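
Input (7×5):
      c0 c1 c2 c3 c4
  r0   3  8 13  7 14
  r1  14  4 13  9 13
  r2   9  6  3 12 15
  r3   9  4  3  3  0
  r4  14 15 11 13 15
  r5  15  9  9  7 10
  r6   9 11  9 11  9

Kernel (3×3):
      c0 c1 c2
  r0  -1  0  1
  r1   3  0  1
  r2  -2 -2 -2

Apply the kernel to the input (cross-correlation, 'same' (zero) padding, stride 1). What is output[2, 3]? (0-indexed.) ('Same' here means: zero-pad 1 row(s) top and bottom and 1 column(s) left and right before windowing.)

12

The receptive field on the zero-padded input at this output position is [13 9 13 / 3 12 15 / 3 3 0]. Elementwise product with the kernel and sum: 13·-1 + 13·1 + 3·3 + 15·1 + 3·-2 + 3·-2 + 0·-2.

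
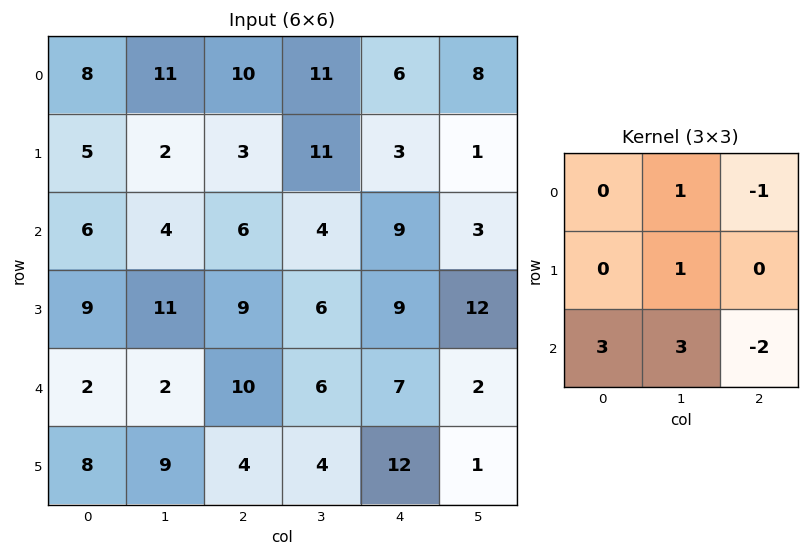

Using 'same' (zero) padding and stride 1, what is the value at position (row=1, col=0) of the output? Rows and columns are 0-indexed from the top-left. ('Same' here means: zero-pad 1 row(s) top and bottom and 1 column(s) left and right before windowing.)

The receptive field on the zero-padded input at this output position is [0 8 11 / 0 5 2 / 0 6 4]. Elementwise product with the kernel and sum: 8·1 + 11·-1 + 5·1 + 0·3 + 6·3 + 4·-2.

12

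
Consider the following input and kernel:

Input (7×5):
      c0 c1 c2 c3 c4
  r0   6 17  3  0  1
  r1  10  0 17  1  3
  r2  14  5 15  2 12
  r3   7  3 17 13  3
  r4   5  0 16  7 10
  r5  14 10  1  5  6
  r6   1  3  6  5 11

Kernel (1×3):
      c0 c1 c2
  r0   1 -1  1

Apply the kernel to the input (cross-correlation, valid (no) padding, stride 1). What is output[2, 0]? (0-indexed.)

The receptive field on the input at this output position is [14 5 15]. Elementwise product with the kernel and sum: 14·1 + 5·-1 + 15·1.

24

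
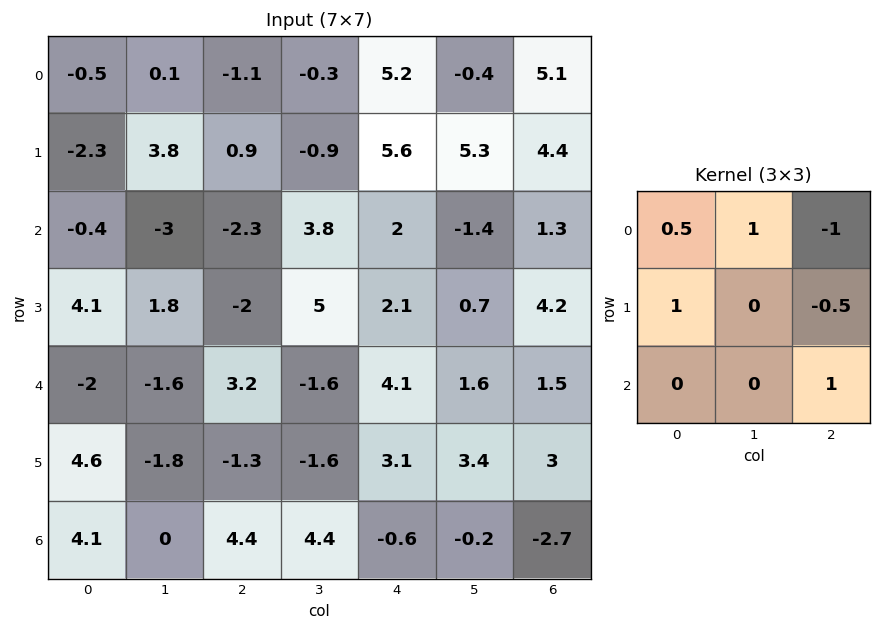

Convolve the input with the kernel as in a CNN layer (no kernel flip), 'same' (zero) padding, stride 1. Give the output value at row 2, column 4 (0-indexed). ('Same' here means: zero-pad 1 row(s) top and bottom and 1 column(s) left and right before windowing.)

5.05

The receptive field on the zero-padded input at this output position is [-0.9 5.6 5.3 / 3.8 2 -1.4 / 5 2.1 0.7]. Elementwise product with the kernel and sum: -0.9·0.5 + 5.6·1 + 5.3·-1 + 3.8·1 + -1.4·-0.5 + 0.7·1.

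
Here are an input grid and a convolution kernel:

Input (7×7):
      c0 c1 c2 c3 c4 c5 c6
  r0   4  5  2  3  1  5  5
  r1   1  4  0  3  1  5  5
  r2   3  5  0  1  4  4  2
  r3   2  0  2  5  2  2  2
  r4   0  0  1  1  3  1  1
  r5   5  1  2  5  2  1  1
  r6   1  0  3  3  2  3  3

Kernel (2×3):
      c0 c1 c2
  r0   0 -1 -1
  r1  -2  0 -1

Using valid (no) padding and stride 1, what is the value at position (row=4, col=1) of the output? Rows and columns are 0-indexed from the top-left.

The receptive field on the input at this output position is [0 1 1 / 1 2 5]. Elementwise product with the kernel and sum: 1·-1 + 1·-1 + 1·-2 + 5·-1.

-9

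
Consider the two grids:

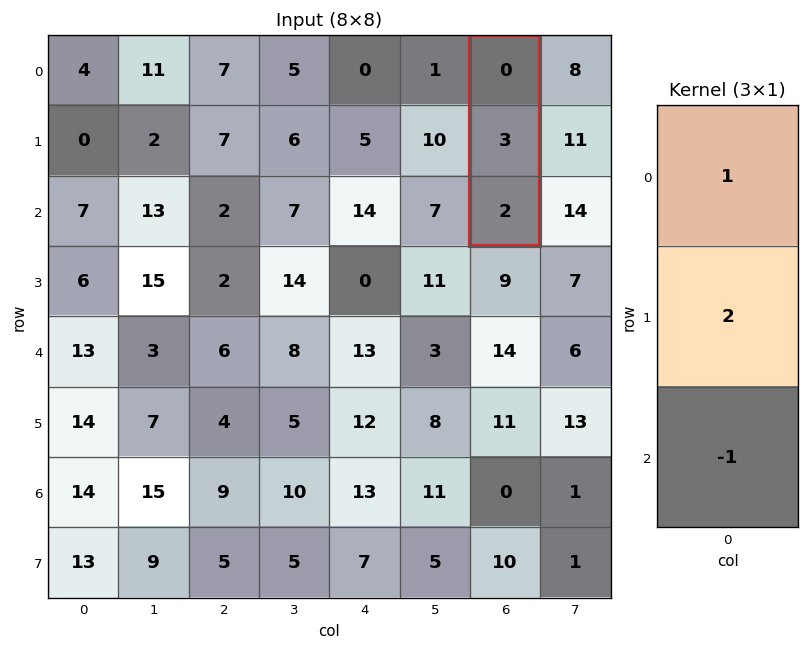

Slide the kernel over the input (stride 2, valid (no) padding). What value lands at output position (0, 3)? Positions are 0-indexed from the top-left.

4

The receptive field on the input at this output position is [0 / 3 / 2]. Elementwise product with the kernel and sum: 0·1 + 3·2 + 2·-1.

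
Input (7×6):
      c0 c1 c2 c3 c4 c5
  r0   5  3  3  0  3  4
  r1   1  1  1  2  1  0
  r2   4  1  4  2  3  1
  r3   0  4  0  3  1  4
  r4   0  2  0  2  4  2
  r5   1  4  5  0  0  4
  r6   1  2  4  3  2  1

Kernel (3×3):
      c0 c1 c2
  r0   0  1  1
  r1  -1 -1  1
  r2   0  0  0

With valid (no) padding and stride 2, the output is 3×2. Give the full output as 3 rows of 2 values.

5 1
1 3
2 1

Output[0,0]: The receptive field on the input at this output position is [5 3 3 / 1 1 1 / 4 1 4]. Elementwise product with the kernel and sum: 3·1 + 3·1 + 1·-1 + 1·-1 + 1·1.
Output[0,1]: The receptive field on the input at this output position is [3 0 3 / 1 2 1 / 4 2 3]. Elementwise product with the kernel and sum: 0·1 + 3·1 + 1·-1 + 2·-1 + 1·1.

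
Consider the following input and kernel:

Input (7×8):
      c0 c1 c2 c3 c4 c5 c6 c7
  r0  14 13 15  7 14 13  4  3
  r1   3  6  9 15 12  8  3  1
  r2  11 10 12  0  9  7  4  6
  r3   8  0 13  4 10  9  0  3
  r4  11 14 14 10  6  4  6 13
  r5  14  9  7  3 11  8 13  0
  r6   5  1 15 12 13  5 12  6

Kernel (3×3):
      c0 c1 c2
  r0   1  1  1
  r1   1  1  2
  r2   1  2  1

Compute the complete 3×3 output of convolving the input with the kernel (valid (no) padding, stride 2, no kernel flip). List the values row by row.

112 105 84
120 98 59
98 114 96

Output[0,0]: The receptive field on the input at this output position is [14 13 15 / 3 6 9 / 11 10 12]. Elementwise product with the kernel and sum: 14·1 + 13·1 + 15·1 + 3·1 + 6·1 + 9·2 + 11·1 + 10·2 + 12·1.
Output[0,1]: The receptive field on the input at this output position is [15 7 14 / 9 15 12 / 12 0 9]. Elementwise product with the kernel and sum: 15·1 + 7·1 + 14·1 + 9·1 + 15·1 + 12·2 + 12·1 + 0·2 + 9·1.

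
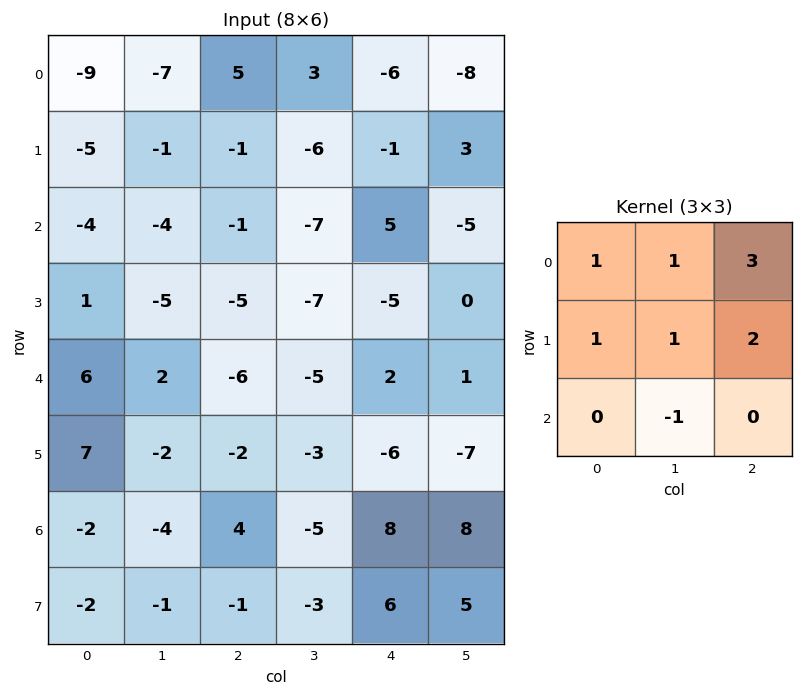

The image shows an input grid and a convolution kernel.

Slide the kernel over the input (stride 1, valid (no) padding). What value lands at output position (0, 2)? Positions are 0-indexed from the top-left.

The receptive field on the input at this output position is [5 3 -6 / -1 -6 -1 / -1 -7 5]. Elementwise product with the kernel and sum: 5·1 + 3·1 + -6·3 + -1·1 + -6·1 + -1·2 + -7·-1.

-12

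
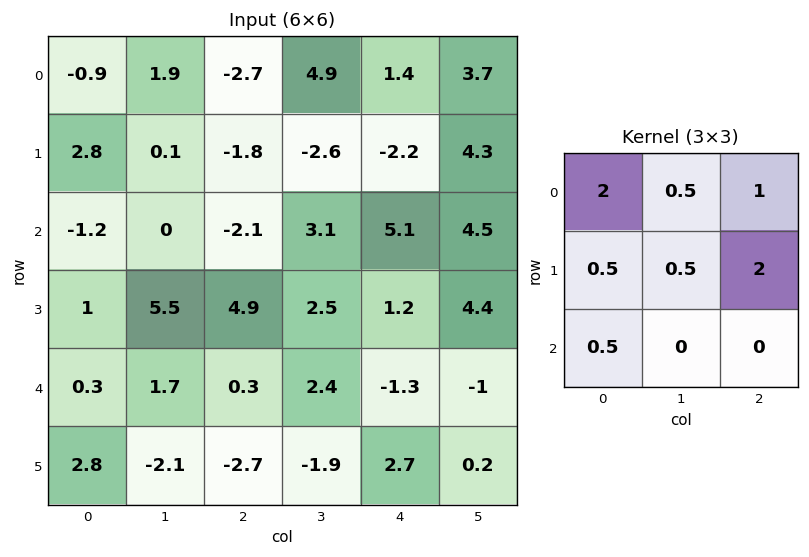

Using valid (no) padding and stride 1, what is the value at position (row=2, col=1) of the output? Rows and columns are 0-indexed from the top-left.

The receptive field on the input at this output position is [0 -2.1 3.1 / 5.5 4.9 2.5 / 1.7 0.3 2.4]. Elementwise product with the kernel and sum: 0·2 + -2.1·0.5 + 3.1·1 + 5.5·0.5 + 4.9·0.5 + 2.5·2 + 1.7·0.5.

13.1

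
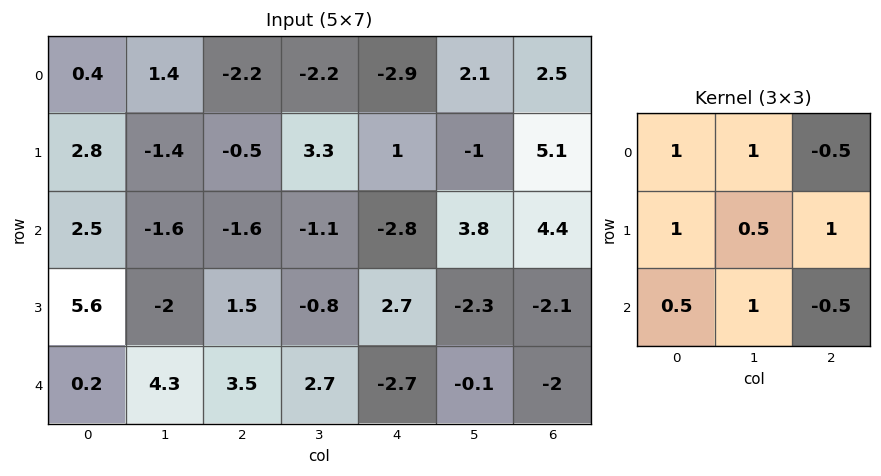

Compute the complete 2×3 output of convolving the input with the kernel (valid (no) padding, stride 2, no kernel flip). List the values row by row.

Output[0,0]: The receptive field on the input at this output position is [0.4 1.4 -2.2 / 2.8 -1.4 -0.5 / 2.5 -1.6 -1.6]. Elementwise product with the kernel and sum: 0.4·1 + 1.4·1 + -2.2·-0.5 + 2.8·1 + -1.4·0.5 + -0.5·1 + 2.5·0.5 + -1.6·1 + -1.6·-0.5.
Output[0,1]: The receptive field on the input at this output position is [-2.2 -2.2 -2.9 / -0.5 3.3 1 / -1.6 -1.1 -2.8]. Elementwise product with the kernel and sum: -2.2·1 + -2.2·1 + -2.9·-0.5 + -0.5·1 + 3.3·0.5 + 1·1 + -1.6·0.5 + -1.1·1 + -2.8·-0.5.

4.95 -1.3 3.75
10.45 8.3 -2.2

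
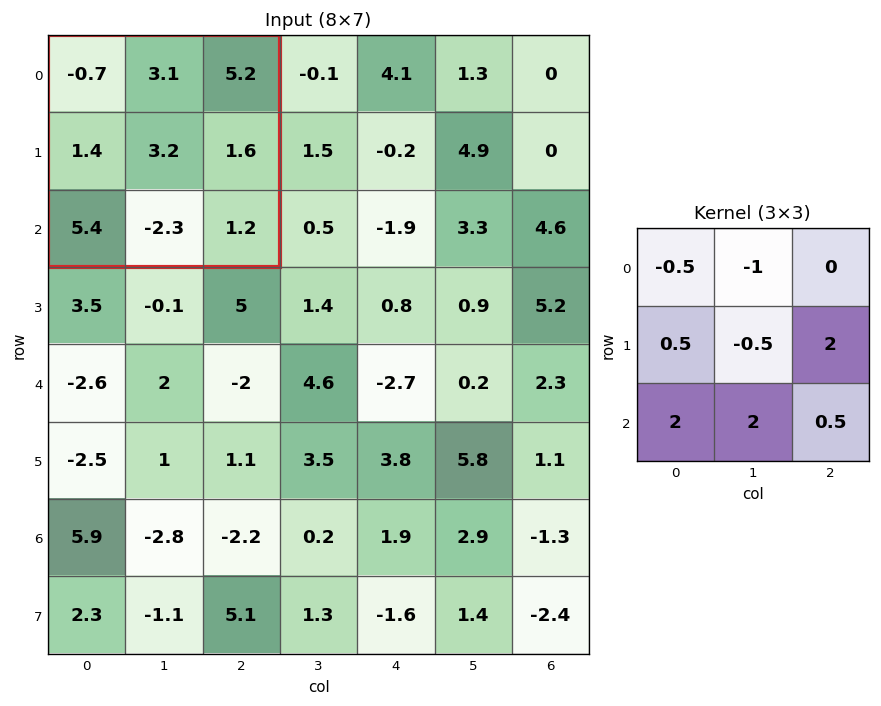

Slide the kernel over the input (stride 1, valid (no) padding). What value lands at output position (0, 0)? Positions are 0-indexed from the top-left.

6.35

The receptive field on the input at this output position is [-0.7 3.1 5.2 / 1.4 3.2 1.6 / 5.4 -2.3 1.2]. Elementwise product with the kernel and sum: -0.7·-0.5 + 3.1·-1 + 1.4·0.5 + 3.2·-0.5 + 1.6·2 + 5.4·2 + -2.3·2 + 1.2·0.5.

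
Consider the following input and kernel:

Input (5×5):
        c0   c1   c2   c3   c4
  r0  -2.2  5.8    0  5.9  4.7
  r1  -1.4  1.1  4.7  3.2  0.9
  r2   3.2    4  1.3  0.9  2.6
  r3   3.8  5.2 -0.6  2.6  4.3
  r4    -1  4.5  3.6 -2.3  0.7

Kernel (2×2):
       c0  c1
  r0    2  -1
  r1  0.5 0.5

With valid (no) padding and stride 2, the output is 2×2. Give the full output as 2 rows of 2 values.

Output[0,0]: The receptive field on the input at this output position is [-2.2 5.8 / -1.4 1.1]. Elementwise product with the kernel and sum: -2.2·2 + 5.8·-1 + -1.4·0.5 + 1.1·0.5.

-10.35 -1.95
6.9 2.7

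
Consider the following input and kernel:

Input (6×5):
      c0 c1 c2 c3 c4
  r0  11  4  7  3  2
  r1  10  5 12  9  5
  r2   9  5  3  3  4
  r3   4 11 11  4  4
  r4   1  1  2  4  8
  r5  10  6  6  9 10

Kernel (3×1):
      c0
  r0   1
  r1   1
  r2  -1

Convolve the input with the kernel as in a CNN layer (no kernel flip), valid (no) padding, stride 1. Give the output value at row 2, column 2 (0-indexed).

The receptive field on the input at this output position is [3 / 11 / 2]. Elementwise product with the kernel and sum: 3·1 + 11·1 + 2·-1.

12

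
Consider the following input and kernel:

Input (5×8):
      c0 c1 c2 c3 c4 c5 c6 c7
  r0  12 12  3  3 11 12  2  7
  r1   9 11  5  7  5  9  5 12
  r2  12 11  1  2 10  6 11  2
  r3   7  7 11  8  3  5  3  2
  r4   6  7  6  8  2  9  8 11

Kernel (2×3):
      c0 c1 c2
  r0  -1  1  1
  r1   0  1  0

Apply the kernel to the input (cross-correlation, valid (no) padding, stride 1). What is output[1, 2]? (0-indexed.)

The receptive field on the input at this output position is [5 7 5 / 1 2 10]. Elementwise product with the kernel and sum: 5·-1 + 7·1 + 5·1 + 2·1.

9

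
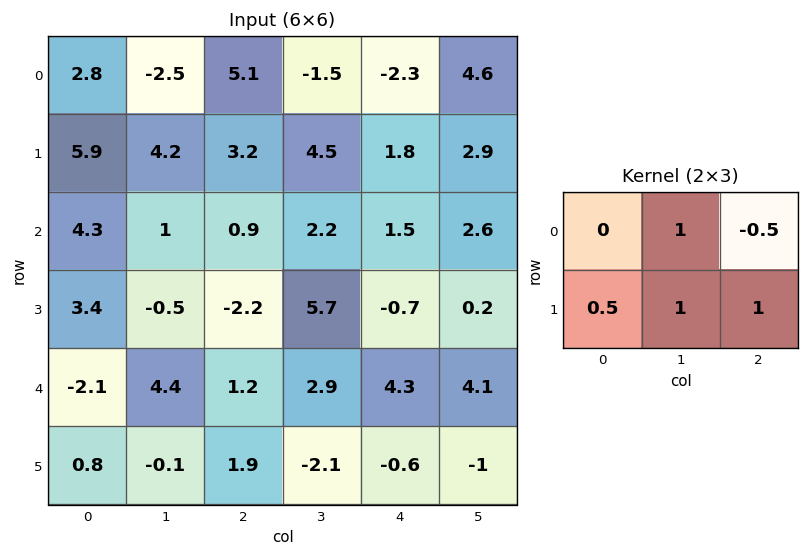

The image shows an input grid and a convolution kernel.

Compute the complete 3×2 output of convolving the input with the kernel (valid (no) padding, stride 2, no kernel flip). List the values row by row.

Output[0,0]: The receptive field on the input at this output position is [2.8 -2.5 5.1 / 5.9 4.2 3.2]. Elementwise product with the kernel and sum: -2.5·1 + 5.1·-0.5 + 5.9·0.5 + 4.2·1 + 3.2·1.
Output[0,1]: The receptive field on the input at this output position is [5.1 -1.5 -2.3 / 3.2 4.5 1.8]. Elementwise product with the kernel and sum: -1.5·1 + -2.3·-0.5 + 3.2·0.5 + 4.5·1 + 1.8·1.

5.3 7.55
-0.45 5.35
6 -1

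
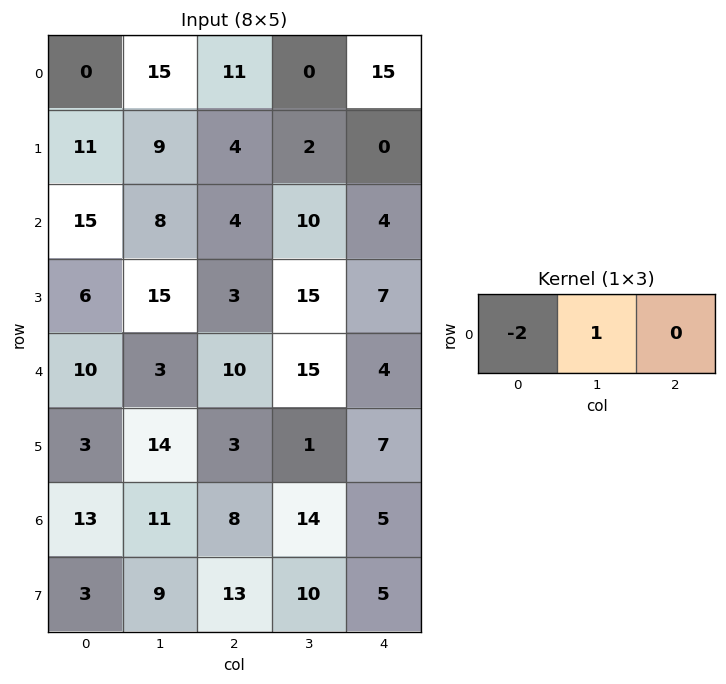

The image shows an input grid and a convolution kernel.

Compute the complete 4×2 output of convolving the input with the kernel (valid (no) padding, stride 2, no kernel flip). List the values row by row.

15 -22
-22 2
-17 -5
-15 -2

Output[0,0]: The receptive field on the input at this output position is [0 15 11]. Elementwise product with the kernel and sum: 0·-2 + 15·1.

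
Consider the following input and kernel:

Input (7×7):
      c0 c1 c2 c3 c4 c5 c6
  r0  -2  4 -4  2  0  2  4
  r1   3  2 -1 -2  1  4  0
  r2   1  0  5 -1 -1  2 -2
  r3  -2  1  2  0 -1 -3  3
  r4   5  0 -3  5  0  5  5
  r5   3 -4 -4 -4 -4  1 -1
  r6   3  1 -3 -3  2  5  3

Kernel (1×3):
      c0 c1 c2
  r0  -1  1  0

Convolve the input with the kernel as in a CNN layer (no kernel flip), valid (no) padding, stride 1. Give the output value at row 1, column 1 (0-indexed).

The receptive field on the input at this output position is [2 -1 -2]. Elementwise product with the kernel and sum: 2·-1 + -1·1.

-3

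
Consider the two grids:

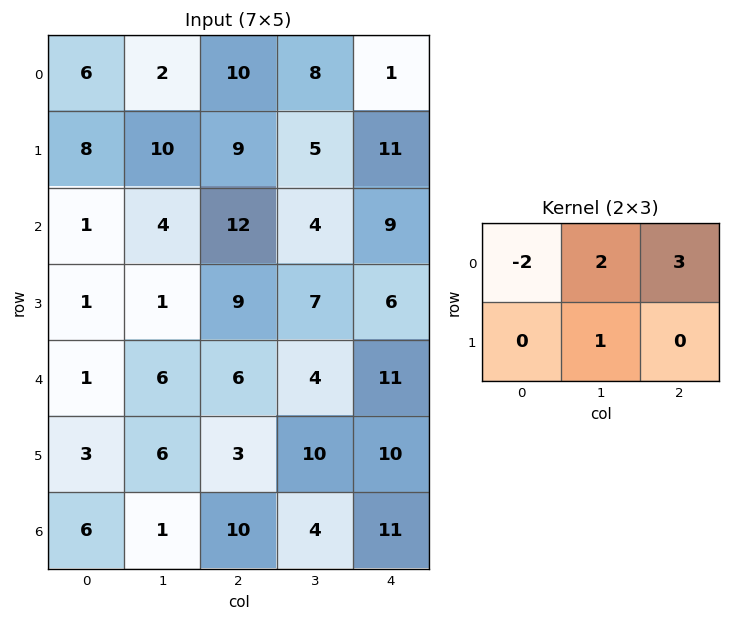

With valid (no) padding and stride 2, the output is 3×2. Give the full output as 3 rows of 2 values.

32 4
43 18
34 39

Output[0,0]: The receptive field on the input at this output position is [6 2 10 / 8 10 9]. Elementwise product with the kernel and sum: 6·-2 + 2·2 + 10·3 + 10·1.
Output[0,1]: The receptive field on the input at this output position is [10 8 1 / 9 5 11]. Elementwise product with the kernel and sum: 10·-2 + 8·2 + 1·3 + 5·1.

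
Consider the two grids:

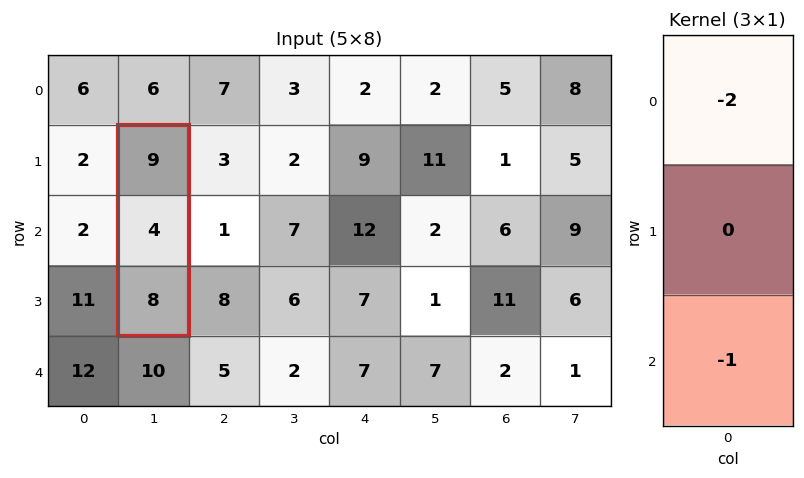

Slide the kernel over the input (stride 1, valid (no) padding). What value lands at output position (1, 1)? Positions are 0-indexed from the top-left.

The receptive field on the input at this output position is [9 / 4 / 8]. Elementwise product with the kernel and sum: 9·-2 + 8·-1.

-26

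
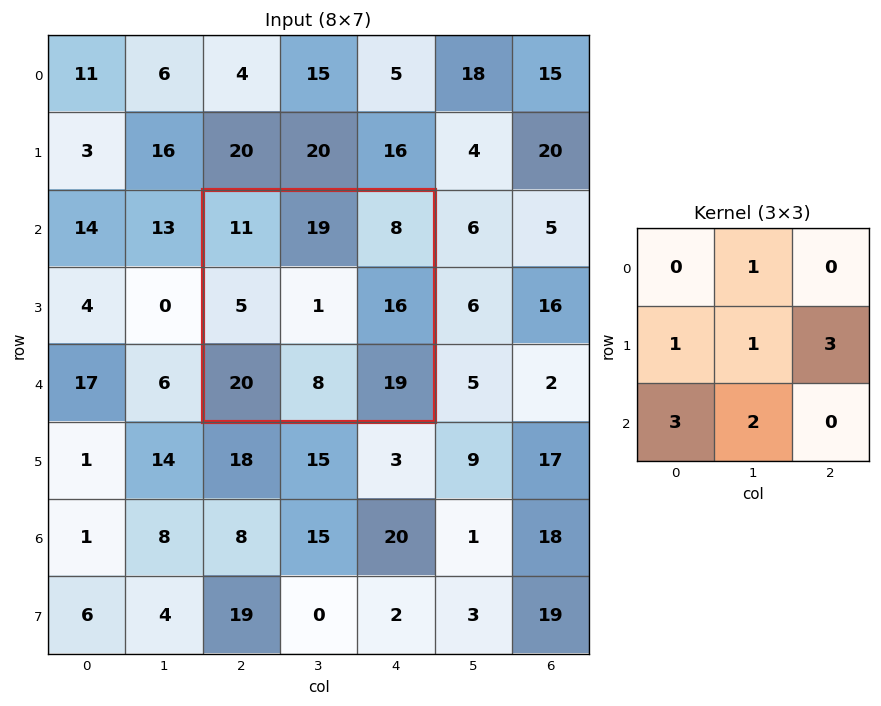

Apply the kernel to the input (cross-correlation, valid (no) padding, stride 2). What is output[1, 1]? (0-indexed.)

The receptive field on the input at this output position is [11 19 8 / 5 1 16 / 20 8 19]. Elementwise product with the kernel and sum: 19·1 + 5·1 + 1·1 + 16·3 + 20·3 + 8·2.

149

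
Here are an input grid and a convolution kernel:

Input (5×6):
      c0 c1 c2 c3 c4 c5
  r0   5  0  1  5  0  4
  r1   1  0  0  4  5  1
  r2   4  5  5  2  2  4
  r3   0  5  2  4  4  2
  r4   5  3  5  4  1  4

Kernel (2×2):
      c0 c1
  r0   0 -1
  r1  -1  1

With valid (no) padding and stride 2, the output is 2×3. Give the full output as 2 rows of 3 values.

-1 -1 -8
0 0 -6

Output[0,0]: The receptive field on the input at this output position is [5 0 / 1 0]. Elementwise product with the kernel and sum: 0·-1 + 1·-1 + 0·1.
Output[0,1]: The receptive field on the input at this output position is [1 5 / 0 4]. Elementwise product with the kernel and sum: 5·-1 + 0·-1 + 4·1.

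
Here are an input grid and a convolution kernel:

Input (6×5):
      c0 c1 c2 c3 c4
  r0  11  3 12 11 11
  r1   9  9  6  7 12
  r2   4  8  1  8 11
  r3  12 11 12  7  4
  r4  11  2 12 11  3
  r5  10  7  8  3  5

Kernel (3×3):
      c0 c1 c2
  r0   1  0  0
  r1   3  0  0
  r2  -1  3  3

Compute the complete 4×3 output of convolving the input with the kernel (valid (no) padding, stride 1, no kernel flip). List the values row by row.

Output[0,0]: The receptive field on the input at this output position is [11 3 12 / 9 9 6 / 4 8 1]. Elementwise product with the kernel and sum: 11·1 + 9·3 + 4·-1 + 8·3 + 1·3.
Output[0,1]: The receptive field on the input at this output position is [3 12 11 / 9 6 7 / 8 1 8]. Elementwise product with the kernel and sum: 3·1 + 9·3 + 8·-1 + 1·3 + 8·3.

61 49 86
78 79 30
71 108 67
80 43 64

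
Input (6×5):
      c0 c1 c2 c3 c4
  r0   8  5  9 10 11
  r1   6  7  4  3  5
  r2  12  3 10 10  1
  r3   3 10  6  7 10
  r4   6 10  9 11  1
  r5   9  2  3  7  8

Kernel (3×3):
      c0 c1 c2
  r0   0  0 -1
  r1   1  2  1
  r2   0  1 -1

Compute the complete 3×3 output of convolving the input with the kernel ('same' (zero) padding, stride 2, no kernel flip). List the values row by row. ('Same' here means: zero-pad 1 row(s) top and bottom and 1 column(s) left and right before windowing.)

Output[0,0]: The receptive field on the zero-padded input at this output position is [0 0 0 / 0 8 5 / 0 6 7]. Elementwise product with the kernel and sum: 0·-1 + 0·1 + 8·2 + 5·1 + 6·1 + 7·-1.
Output[0,1]: The receptive field on the zero-padded input at this output position is [0 0 0 / 5 9 10 / 7 4 3]. Elementwise product with the kernel and sum: 0·-1 + 5·1 + 9·2 + 10·1 + 4·1 + 3·-1.

20 34 37
13 29 22
19 28 21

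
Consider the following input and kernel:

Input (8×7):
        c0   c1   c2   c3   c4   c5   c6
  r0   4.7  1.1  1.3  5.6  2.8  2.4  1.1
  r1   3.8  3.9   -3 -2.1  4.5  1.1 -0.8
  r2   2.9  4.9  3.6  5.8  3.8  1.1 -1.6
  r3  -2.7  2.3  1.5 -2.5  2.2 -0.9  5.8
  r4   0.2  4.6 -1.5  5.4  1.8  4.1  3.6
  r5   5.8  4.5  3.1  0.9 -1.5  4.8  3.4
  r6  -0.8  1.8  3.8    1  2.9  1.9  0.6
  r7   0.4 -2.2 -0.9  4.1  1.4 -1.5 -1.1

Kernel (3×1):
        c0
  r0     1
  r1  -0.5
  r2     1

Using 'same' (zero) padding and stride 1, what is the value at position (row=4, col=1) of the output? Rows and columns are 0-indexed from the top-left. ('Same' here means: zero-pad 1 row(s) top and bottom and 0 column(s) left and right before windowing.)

The receptive field on the zero-padded input at this output position is [2.3 / 4.6 / 4.5]. Elementwise product with the kernel and sum: 2.3·1 + 4.6·-0.5 + 4.5·1.

4.5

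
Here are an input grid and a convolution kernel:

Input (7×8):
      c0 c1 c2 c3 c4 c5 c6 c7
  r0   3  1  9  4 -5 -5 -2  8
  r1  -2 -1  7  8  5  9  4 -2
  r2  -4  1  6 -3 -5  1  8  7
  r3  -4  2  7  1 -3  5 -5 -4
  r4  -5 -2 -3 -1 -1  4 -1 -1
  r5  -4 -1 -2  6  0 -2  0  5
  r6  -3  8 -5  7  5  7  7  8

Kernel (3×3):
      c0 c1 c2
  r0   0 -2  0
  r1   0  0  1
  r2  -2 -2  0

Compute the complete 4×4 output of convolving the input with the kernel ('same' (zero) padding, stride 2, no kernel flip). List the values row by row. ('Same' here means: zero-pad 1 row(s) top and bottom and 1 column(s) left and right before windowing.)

Output[0,0]: The receptive field on the zero-padded input at this output position is [0 0 0 / 0 3 1 / 0 -2 -1]. Elementwise product with the kernel and sum: 0·-2 + 1·1 + 0·-2 + -2·-2.

5 -8 -31 -18
13 -35 -5 -1
14 -9 -2 13
16 11 7 8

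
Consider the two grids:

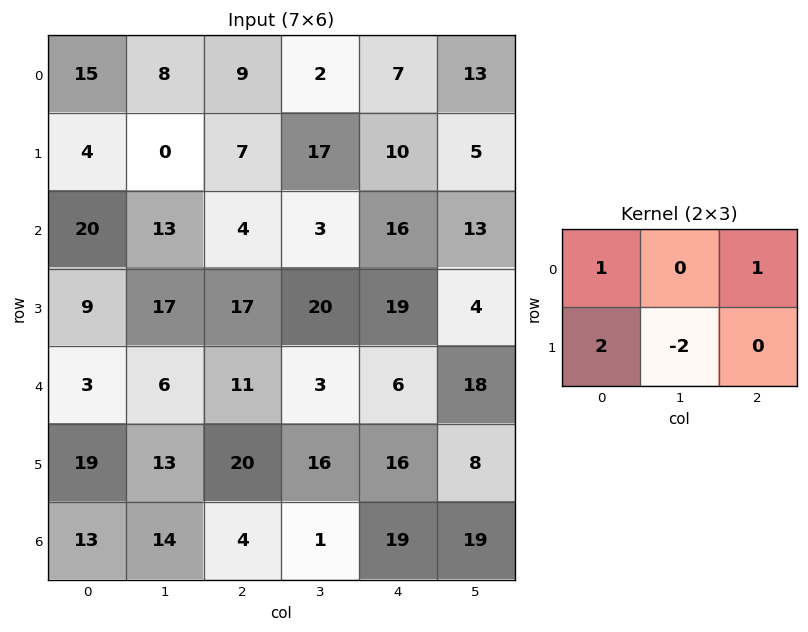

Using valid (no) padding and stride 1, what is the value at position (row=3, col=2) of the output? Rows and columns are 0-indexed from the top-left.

52

The receptive field on the input at this output position is [17 20 19 / 11 3 6]. Elementwise product with the kernel and sum: 17·1 + 19·1 + 11·2 + 3·-2.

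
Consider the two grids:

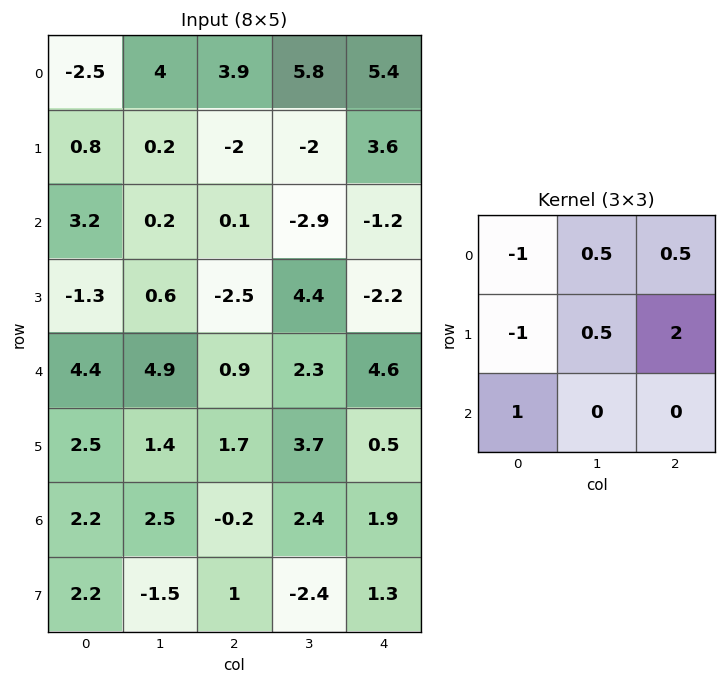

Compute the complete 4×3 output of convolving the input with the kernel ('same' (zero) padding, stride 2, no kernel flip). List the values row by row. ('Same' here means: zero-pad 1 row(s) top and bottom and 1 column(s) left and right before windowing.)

6.75 9.75 -5.1
2.5 -7.55 10.5
11.65 1.9 -1.8
8.05 2 -7.3

Output[0,0]: The receptive field on the zero-padded input at this output position is [0 0 0 / 0 -2.5 4 / 0 0.8 0.2]. Elementwise product with the kernel and sum: 0·-1 + 0·0.5 + 0·0.5 + 0·-1 + -2.5·0.5 + 4·2 + 0·1.
Output[0,1]: The receptive field on the zero-padded input at this output position is [0 0 0 / 4 3.9 5.8 / 0.2 -2 -2]. Elementwise product with the kernel and sum: 0·-1 + 0·0.5 + 0·0.5 + 4·-1 + 3.9·0.5 + 5.8·2 + 0.2·1.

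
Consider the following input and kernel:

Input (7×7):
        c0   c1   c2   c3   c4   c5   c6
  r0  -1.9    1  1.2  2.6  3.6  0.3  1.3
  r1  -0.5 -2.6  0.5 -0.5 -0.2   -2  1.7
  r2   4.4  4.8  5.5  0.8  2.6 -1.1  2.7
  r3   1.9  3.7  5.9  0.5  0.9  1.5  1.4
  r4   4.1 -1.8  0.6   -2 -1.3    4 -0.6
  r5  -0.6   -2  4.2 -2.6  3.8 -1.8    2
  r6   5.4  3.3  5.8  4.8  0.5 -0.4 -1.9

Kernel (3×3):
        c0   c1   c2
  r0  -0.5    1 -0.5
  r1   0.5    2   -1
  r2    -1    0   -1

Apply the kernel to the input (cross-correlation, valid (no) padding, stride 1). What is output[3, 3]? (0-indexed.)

-3.3

The receptive field on the input at this output position is [0.5 0.9 1.5 / -2 -1.3 4 / -2.6 3.8 -1.8]. Elementwise product with the kernel and sum: 0.5·-0.5 + 0.9·1 + 1.5·-0.5 + -2·0.5 + -1.3·2 + 4·-1 + -2.6·-1 + -1.8·-1.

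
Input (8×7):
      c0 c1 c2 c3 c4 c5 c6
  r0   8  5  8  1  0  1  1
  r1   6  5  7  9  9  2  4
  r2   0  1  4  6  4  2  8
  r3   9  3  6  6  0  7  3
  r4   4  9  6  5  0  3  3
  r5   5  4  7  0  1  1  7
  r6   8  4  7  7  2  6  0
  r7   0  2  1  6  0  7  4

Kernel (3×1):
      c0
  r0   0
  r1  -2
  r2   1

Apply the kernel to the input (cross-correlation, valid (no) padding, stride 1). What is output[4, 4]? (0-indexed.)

The receptive field on the input at this output position is [0 / 1 / 2]. Elementwise product with the kernel and sum: 1·-2 + 2·1.

0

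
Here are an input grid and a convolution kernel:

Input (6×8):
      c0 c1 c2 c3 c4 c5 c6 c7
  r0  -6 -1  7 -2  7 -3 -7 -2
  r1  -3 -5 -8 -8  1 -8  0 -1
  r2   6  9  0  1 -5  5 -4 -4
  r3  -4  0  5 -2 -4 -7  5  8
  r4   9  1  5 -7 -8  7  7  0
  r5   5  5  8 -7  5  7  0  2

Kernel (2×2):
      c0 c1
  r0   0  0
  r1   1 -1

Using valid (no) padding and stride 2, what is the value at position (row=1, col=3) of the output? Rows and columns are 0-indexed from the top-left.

-3

The receptive field on the input at this output position is [-4 -4 / 5 8]. Elementwise product with the kernel and sum: 5·1 + 8·-1.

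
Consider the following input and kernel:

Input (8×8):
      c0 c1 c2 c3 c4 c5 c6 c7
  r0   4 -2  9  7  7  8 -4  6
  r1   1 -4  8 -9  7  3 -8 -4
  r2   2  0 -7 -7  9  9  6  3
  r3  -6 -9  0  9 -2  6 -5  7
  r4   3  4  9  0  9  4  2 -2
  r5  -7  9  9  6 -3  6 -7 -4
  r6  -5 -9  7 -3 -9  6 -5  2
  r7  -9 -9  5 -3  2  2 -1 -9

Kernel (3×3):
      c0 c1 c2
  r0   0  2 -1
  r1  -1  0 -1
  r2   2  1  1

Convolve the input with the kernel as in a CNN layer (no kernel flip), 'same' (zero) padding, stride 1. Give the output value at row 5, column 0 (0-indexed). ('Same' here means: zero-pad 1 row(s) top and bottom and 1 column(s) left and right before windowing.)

The receptive field on the zero-padded input at this output position is [0 3 4 / 0 -7 9 / 0 -5 -9]. Elementwise product with the kernel and sum: 3·2 + 4·-1 + 0·-1 + 9·-1 + 0·2 + -5·1 + -9·1.

-21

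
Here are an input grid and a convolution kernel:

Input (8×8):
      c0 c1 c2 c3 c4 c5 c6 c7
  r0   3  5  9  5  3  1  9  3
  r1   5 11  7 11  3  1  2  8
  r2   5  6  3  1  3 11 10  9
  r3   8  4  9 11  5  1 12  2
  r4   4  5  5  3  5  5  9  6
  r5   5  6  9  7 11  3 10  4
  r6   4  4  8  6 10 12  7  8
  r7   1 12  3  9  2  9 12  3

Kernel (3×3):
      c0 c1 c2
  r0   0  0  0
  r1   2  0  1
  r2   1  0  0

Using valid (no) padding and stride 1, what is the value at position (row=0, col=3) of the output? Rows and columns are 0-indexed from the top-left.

24

The receptive field on the input at this output position is [5 3 1 / 11 3 1 / 1 3 11]. Elementwise product with the kernel and sum: 11·2 + 1·1 + 1·1.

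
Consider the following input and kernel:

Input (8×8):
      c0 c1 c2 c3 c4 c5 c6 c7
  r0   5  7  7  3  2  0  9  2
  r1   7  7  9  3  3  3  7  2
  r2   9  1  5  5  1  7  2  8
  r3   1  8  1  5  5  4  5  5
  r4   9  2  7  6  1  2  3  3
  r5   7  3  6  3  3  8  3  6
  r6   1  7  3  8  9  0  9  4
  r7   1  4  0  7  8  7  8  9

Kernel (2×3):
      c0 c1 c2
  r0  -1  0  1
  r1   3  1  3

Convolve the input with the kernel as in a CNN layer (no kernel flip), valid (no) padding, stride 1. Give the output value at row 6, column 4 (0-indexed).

55

The receptive field on the input at this output position is [9 0 9 / 8 7 8]. Elementwise product with the kernel and sum: 9·-1 + 9·1 + 8·3 + 7·1 + 8·3.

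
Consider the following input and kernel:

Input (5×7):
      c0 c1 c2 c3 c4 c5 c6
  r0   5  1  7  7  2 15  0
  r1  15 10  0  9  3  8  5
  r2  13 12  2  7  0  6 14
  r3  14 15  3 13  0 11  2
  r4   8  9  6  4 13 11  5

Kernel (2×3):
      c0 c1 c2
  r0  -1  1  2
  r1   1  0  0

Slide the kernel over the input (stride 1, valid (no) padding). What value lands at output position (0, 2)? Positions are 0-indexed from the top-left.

The receptive field on the input at this output position is [7 7 2 / 0 9 3]. Elementwise product with the kernel and sum: 7·-1 + 7·1 + 2·2 + 0·1.

4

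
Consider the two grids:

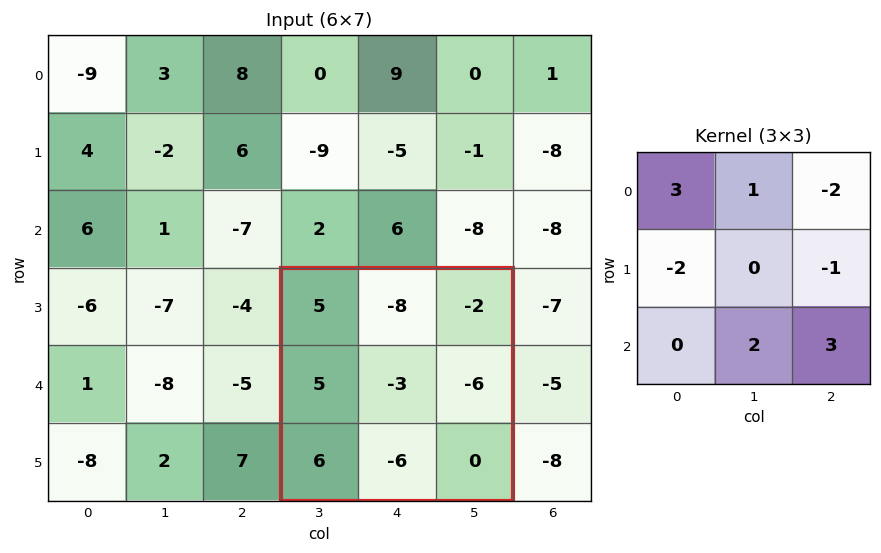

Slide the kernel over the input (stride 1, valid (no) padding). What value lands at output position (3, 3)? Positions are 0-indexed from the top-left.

-5

The receptive field on the input at this output position is [5 -8 -2 / 5 -3 -6 / 6 -6 0]. Elementwise product with the kernel and sum: 5·3 + -8·1 + -2·-2 + 5·-2 + -6·-1 + -6·2 + 0·3.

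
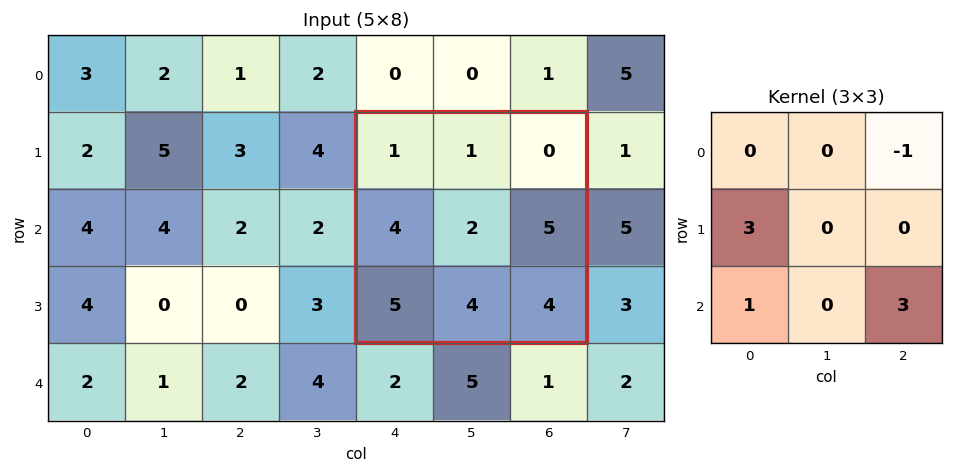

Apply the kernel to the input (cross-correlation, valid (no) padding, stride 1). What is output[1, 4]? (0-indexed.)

29

The receptive field on the input at this output position is [1 1 0 / 4 2 5 / 5 4 4]. Elementwise product with the kernel and sum: 0·-1 + 4·3 + 5·1 + 4·3.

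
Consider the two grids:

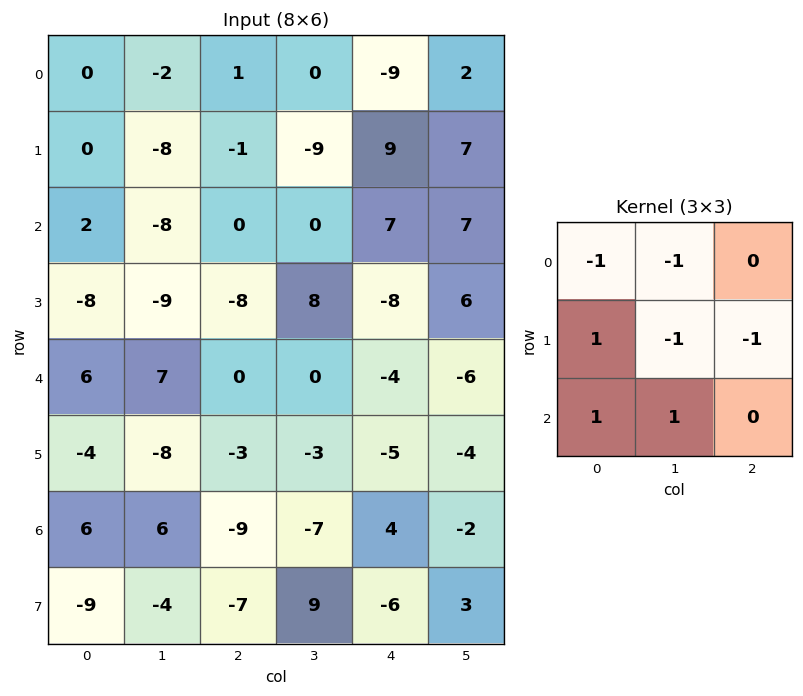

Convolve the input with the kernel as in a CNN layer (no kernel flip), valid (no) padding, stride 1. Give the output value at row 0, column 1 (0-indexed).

The receptive field on the input at this output position is [-2 1 0 / -8 -1 -9 / -8 0 0]. Elementwise product with the kernel and sum: -2·-1 + 1·-1 + -8·1 + -1·-1 + -9·-1 + -8·1 + 0·1.

-5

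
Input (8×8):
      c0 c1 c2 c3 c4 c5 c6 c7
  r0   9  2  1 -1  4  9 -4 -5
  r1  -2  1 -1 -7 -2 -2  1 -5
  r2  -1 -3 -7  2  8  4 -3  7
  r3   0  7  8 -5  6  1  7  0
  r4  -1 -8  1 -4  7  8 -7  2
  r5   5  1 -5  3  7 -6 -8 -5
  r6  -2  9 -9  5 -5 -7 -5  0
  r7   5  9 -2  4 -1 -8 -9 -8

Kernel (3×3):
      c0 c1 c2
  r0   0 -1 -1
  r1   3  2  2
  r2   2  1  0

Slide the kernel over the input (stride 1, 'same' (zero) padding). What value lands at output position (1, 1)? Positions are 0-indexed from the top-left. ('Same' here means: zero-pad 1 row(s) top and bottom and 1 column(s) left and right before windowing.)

The receptive field on the zero-padded input at this output position is [9 2 1 / -2 1 -1 / -1 -3 -7]. Elementwise product with the kernel and sum: 2·-1 + 1·-1 + -2·3 + 1·2 + -1·2 + -1·2 + -3·1.

-14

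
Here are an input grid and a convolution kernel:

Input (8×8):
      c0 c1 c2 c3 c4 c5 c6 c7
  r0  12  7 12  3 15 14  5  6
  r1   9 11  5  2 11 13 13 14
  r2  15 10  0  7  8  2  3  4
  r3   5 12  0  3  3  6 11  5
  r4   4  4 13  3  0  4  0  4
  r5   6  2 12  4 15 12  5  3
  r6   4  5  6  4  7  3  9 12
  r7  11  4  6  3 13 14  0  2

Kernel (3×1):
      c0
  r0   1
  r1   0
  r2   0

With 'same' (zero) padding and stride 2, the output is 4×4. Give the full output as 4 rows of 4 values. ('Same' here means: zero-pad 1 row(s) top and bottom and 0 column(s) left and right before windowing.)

Output[0,0]: The receptive field on the zero-padded input at this output position is [0 / 12 / 9]. Elementwise product with the kernel and sum: 0·1.

0 0 0 0
9 5 11 13
5 0 3 11
6 12 15 5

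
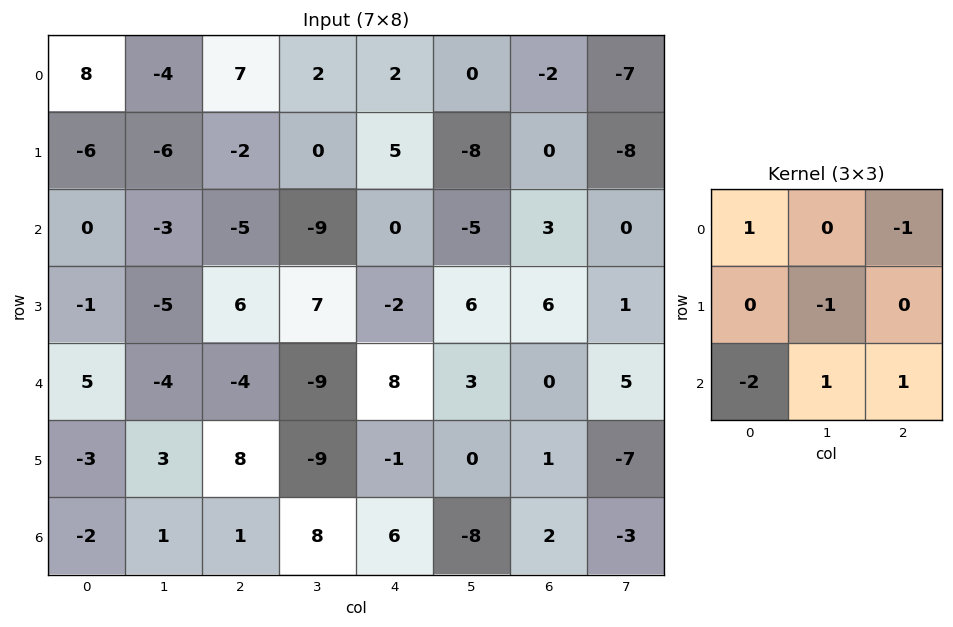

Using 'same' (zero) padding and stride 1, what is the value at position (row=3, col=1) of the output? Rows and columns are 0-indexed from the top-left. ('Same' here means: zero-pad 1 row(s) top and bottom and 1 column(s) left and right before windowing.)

The receptive field on the zero-padded input at this output position is [0 -3 -5 / -1 -5 6 / 5 -4 -4]. Elementwise product with the kernel and sum: 0·1 + -5·-1 + -5·-1 + 5·-2 + -4·1 + -4·1.

-8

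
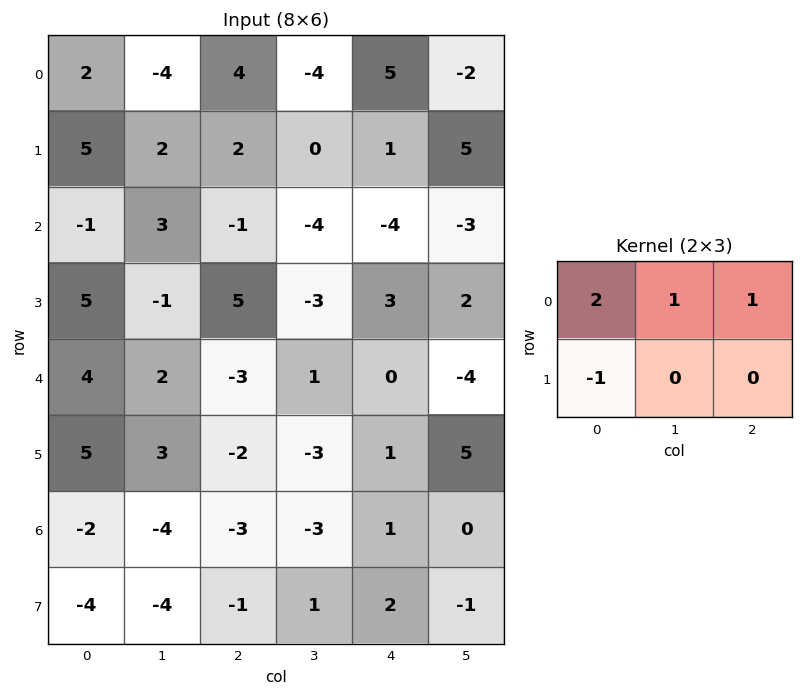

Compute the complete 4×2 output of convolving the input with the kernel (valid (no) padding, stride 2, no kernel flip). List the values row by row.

Output[0,0]: The receptive field on the input at this output position is [2 -4 4 / 5 2 2]. Elementwise product with the kernel and sum: 2·2 + -4·1 + 4·1 + 5·-1.
Output[0,1]: The receptive field on the input at this output position is [4 -4 5 / 2 0 1]. Elementwise product with the kernel and sum: 4·2 + -4·1 + 5·1 + 2·-1.

-1 7
-5 -15
2 -3
-7 -7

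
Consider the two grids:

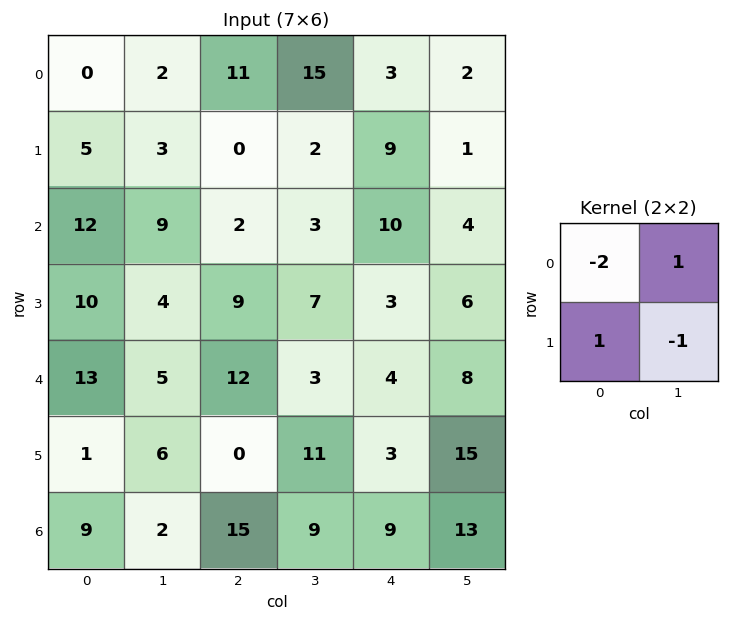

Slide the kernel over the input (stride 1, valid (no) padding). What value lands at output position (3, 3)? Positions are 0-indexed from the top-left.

The receptive field on the input at this output position is [7 3 / 3 4]. Elementwise product with the kernel and sum: 7·-2 + 3·1 + 3·1 + 4·-1.

-12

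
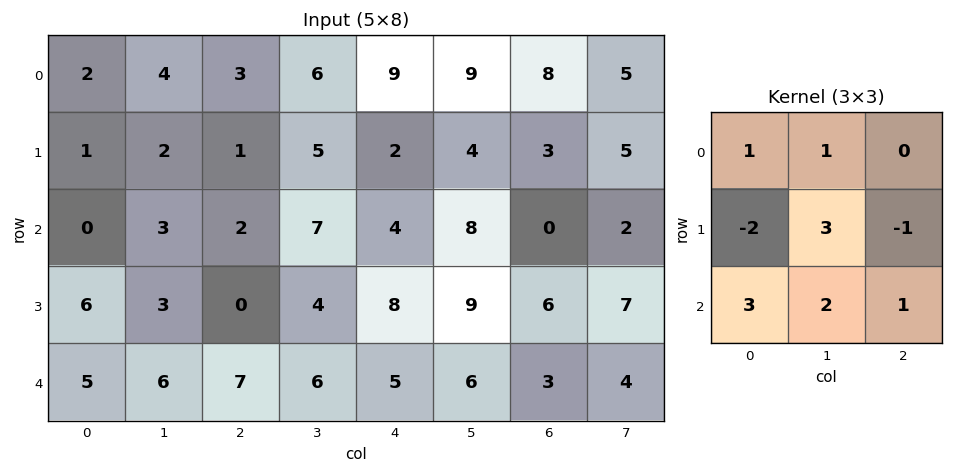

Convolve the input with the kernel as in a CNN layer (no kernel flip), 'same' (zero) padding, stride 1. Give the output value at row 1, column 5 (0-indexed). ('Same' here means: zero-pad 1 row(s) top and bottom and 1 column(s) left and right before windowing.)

51

The receptive field on the zero-padded input at this output position is [9 9 8 / 2 4 3 / 4 8 0]. Elementwise product with the kernel and sum: 9·1 + 9·1 + 2·-2 + 4·3 + 3·-1 + 4·3 + 8·2 + 0·1.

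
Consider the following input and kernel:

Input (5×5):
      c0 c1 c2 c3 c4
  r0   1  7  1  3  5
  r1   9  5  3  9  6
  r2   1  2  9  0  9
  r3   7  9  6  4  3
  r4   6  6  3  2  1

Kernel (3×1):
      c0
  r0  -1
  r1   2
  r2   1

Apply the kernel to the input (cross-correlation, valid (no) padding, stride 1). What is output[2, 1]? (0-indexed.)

22

The receptive field on the input at this output position is [2 / 9 / 6]. Elementwise product with the kernel and sum: 2·-1 + 9·2 + 6·1.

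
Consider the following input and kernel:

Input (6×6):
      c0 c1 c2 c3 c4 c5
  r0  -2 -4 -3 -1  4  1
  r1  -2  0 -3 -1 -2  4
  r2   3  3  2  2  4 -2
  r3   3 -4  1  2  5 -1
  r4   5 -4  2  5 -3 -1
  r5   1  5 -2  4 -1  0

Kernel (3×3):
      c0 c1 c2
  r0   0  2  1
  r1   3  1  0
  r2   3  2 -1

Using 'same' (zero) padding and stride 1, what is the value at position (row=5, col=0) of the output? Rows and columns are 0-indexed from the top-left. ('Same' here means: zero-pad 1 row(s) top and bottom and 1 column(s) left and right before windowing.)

The receptive field on the zero-padded input at this output position is [0 5 -4 / 0 1 5 / 0 0 0]. Elementwise product with the kernel and sum: 5·2 + -4·1 + 0·3 + 1·1 + 0·3 + 0·2 + 0·-1.

7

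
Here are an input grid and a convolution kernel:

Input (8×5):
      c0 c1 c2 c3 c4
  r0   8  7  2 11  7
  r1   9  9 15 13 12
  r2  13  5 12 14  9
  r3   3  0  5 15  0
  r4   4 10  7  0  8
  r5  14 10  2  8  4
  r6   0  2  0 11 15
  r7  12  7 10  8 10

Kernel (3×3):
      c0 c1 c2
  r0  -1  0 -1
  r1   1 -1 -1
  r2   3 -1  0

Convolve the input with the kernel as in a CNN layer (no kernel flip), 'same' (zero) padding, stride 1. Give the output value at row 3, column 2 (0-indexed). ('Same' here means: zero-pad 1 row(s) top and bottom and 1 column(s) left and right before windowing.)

-16

The receptive field on the zero-padded input at this output position is [5 12 14 / 0 5 15 / 10 7 0]. Elementwise product with the kernel and sum: 5·-1 + 14·-1 + 0·1 + 5·-1 + 15·-1 + 10·3 + 7·-1.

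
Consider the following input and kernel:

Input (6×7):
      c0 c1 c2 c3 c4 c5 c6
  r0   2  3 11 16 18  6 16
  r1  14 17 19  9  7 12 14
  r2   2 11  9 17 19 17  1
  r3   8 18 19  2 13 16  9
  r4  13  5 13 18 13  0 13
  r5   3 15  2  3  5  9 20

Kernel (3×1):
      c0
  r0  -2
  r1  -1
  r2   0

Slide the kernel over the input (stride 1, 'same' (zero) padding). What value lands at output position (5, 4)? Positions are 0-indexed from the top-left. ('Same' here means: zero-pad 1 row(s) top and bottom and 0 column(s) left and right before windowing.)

The receptive field on the zero-padded input at this output position is [13 / 5 / 0]. Elementwise product with the kernel and sum: 13·-2 + 5·-1.

-31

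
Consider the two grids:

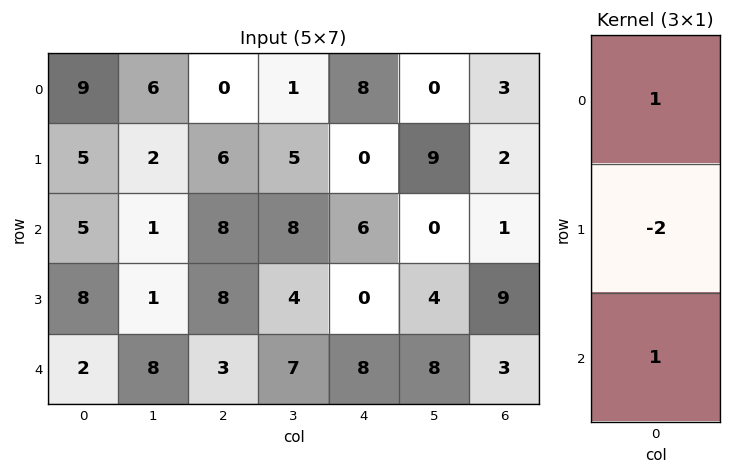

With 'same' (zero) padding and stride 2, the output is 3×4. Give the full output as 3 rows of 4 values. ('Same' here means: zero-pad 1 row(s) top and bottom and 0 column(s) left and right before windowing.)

Output[0,0]: The receptive field on the zero-padded input at this output position is [0 / 9 / 5]. Elementwise product with the kernel and sum: 0·1 + 9·-2 + 5·1.

-13 6 -16 -4
3 -2 -12 9
4 2 -16 3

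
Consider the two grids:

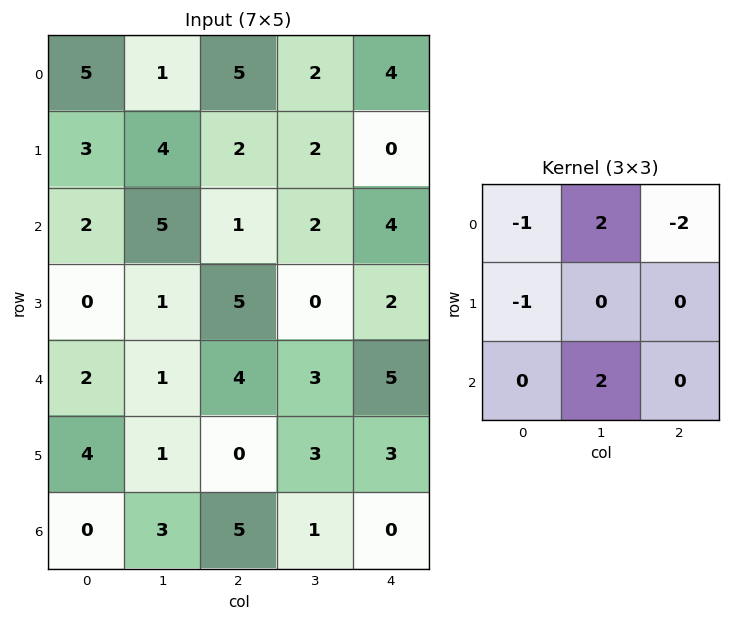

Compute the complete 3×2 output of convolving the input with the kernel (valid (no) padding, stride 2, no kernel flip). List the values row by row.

Output[0,0]: The receptive field on the input at this output position is [5 1 5 / 3 4 2 / 2 5 1]. Elementwise product with the kernel and sum: 5·-1 + 1·2 + 5·-2 + 3·-1 + 5·2.

-6 -7
8 -4
-6 -6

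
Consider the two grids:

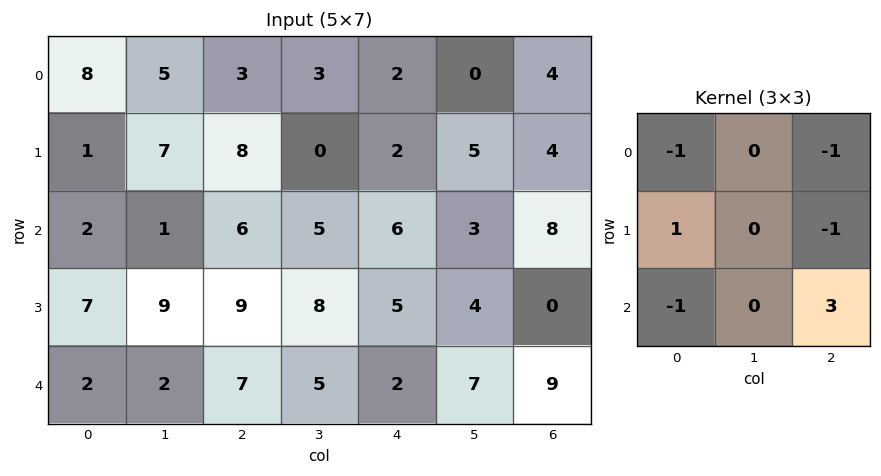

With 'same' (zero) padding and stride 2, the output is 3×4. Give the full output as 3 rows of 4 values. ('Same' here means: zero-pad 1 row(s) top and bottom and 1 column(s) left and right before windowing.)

16 -5 18 -5
19 4 1 -6
-11 -20 -14 3

Output[0,0]: The receptive field on the zero-padded input at this output position is [0 0 0 / 0 8 5 / 0 1 7]. Elementwise product with the kernel and sum: 0·-1 + 0·-1 + 0·1 + 5·-1 + 0·-1 + 7·3.
Output[0,1]: The receptive field on the zero-padded input at this output position is [0 0 0 / 5 3 3 / 7 8 0]. Elementwise product with the kernel and sum: 0·-1 + 0·-1 + 5·1 + 3·-1 + 7·-1 + 0·3.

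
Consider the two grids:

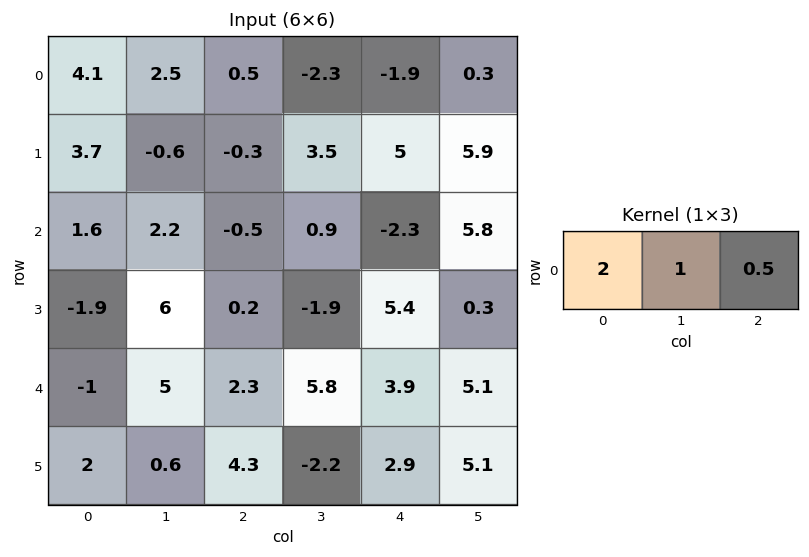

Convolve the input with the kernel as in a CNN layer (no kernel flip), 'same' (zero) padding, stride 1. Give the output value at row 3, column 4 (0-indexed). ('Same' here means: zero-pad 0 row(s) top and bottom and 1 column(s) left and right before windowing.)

1.75

The receptive field on the zero-padded input at this output position is [-1.9 5.4 0.3]. Elementwise product with the kernel and sum: -1.9·2 + 5.4·1 + 0.3·0.5.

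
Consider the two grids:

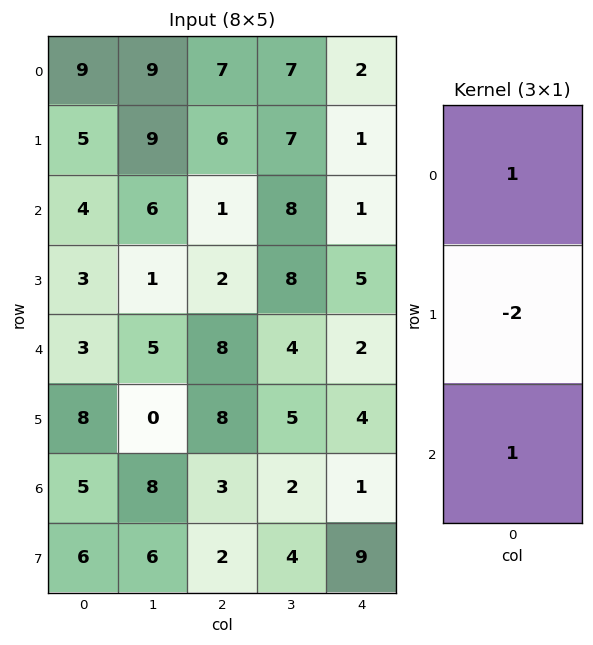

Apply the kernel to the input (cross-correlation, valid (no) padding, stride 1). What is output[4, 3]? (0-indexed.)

-4

The receptive field on the input at this output position is [4 / 5 / 2]. Elementwise product with the kernel and sum: 4·1 + 5·-2 + 2·1.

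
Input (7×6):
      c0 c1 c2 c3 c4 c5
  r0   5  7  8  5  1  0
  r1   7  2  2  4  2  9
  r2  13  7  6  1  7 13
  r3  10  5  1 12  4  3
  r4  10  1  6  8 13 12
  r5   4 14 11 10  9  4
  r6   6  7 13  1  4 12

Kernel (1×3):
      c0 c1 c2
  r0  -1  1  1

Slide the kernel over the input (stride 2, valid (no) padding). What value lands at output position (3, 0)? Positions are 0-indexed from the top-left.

14

The receptive field on the input at this output position is [6 7 13]. Elementwise product with the kernel and sum: 6·-1 + 7·1 + 13·1.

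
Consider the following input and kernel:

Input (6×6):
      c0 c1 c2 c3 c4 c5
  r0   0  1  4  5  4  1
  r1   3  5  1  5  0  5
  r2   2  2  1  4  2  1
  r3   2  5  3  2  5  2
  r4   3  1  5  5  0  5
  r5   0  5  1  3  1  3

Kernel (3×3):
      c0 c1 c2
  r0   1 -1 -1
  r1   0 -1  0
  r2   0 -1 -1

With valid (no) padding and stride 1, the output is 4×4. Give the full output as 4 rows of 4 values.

-13 -14 -16 -3
-13 -7 -15 -9
-12 -16 -12 -9
-13 -9 -13 -9

Output[0,0]: The receptive field on the input at this output position is [0 1 4 / 3 5 1 / 2 2 1]. Elementwise product with the kernel and sum: 0·1 + 1·-1 + 4·-1 + 5·-1 + 2·-1 + 1·-1.
Output[0,1]: The receptive field on the input at this output position is [1 4 5 / 5 1 5 / 2 1 4]. Elementwise product with the kernel and sum: 1·1 + 4·-1 + 5·-1 + 1·-1 + 1·-1 + 4·-1.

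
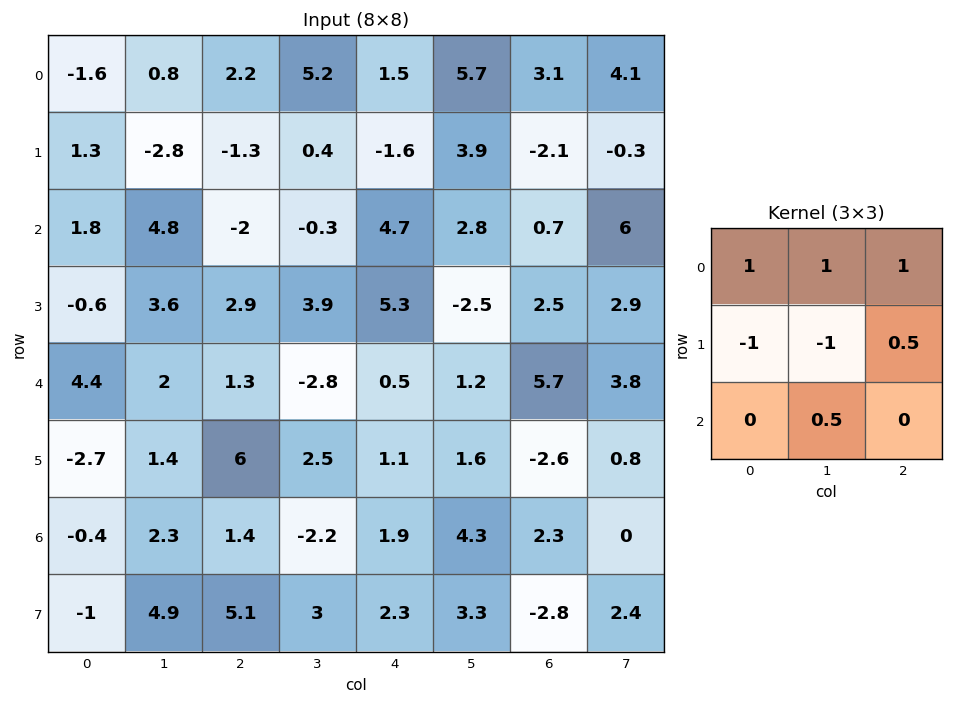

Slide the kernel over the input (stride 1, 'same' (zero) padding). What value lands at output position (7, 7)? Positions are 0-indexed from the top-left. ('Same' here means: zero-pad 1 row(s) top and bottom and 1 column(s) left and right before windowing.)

2.7

The receptive field on the zero-padded input at this output position is [2.3 0 0 / -2.8 2.4 0 / 0 0 0]. Elementwise product with the kernel and sum: 2.3·1 + 0·1 + 0·1 + -2.8·-1 + 2.4·-1 + 0·0.5 + 0·0.5.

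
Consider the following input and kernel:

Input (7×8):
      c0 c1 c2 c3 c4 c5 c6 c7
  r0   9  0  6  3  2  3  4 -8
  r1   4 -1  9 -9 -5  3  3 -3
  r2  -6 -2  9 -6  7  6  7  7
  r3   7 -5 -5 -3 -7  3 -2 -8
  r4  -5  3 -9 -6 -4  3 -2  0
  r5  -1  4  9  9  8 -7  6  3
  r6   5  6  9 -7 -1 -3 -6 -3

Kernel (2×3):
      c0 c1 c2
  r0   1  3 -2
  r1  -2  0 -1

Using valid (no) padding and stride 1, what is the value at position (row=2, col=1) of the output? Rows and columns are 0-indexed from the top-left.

50

The receptive field on the input at this output position is [-2 9 -6 / -5 -5 -3]. Elementwise product with the kernel and sum: -2·1 + 9·3 + -6·-2 + -5·-2 + -3·-1.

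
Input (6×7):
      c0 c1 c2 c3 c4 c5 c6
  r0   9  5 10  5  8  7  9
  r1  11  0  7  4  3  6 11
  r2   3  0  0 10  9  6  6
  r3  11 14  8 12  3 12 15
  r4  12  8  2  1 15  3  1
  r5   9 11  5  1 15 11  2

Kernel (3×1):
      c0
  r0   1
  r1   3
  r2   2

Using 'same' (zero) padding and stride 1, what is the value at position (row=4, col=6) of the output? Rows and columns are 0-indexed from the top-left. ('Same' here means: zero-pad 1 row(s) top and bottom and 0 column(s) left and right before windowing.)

22

The receptive field on the zero-padded input at this output position is [15 / 1 / 2]. Elementwise product with the kernel and sum: 15·1 + 1·3 + 2·2.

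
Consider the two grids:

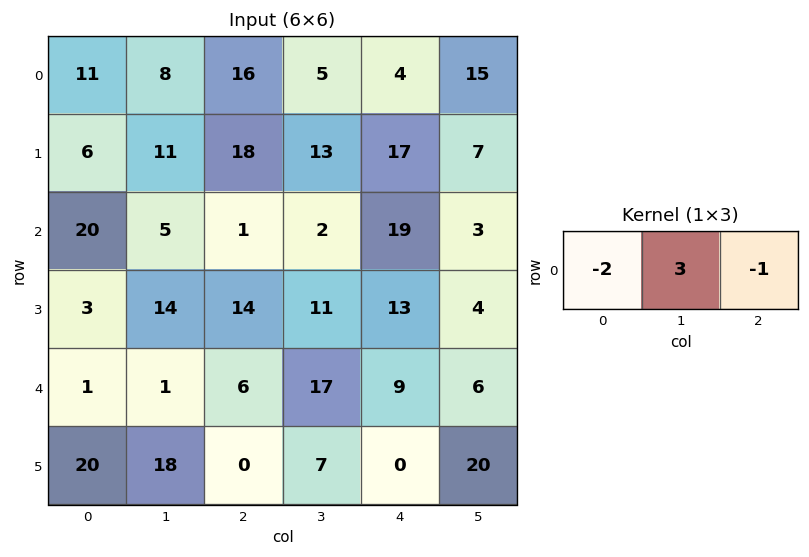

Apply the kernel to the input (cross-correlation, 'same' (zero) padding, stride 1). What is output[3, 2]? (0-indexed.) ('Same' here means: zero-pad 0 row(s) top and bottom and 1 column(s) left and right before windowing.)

3

The receptive field on the zero-padded input at this output position is [14 14 11]. Elementwise product with the kernel and sum: 14·-2 + 14·3 + 11·-1.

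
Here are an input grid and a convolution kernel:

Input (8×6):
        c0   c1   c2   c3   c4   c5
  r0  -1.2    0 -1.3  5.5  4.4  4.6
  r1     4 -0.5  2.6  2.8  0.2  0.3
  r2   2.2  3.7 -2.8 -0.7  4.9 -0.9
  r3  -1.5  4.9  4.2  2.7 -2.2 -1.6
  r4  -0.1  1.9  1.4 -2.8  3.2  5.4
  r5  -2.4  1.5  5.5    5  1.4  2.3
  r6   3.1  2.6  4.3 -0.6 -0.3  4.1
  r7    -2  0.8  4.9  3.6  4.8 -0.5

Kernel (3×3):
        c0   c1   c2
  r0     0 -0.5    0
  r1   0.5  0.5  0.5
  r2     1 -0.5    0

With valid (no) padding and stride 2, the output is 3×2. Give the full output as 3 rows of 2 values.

3.4 -2.4
0.9 5.5
3.15 11.95

Output[0,0]: The receptive field on the input at this output position is [-1.2 0 -1.3 / 4 -0.5 2.6 / 2.2 3.7 -2.8]. Elementwise product with the kernel and sum: 0·-0.5 + 4·0.5 + -0.5·0.5 + 2.6·0.5 + 2.2·1 + 3.7·-0.5.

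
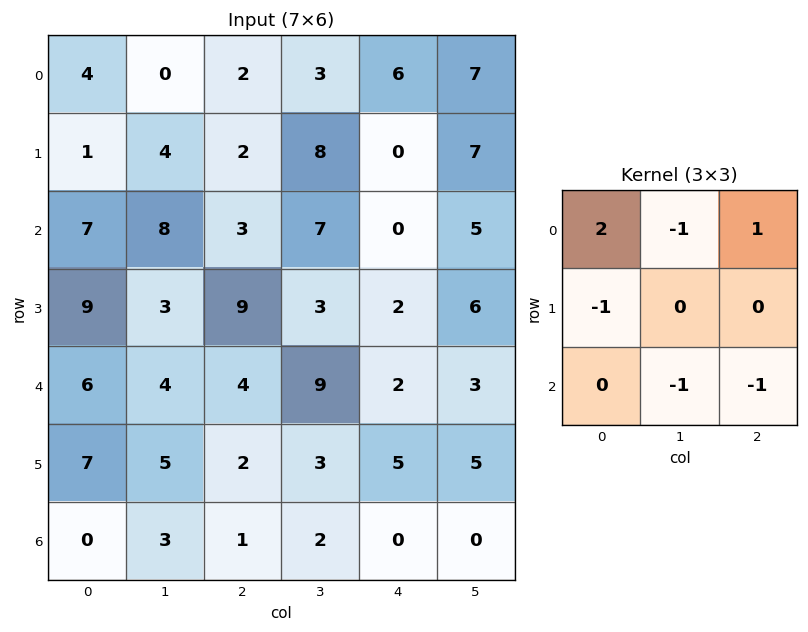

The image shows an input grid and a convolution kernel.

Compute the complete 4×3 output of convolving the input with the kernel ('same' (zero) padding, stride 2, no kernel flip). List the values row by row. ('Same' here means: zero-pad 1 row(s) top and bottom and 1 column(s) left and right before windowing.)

Output[0,0]: The receptive field on the zero-padded input at this output position is [0 0 0 / 0 4 0 / 0 1 4]. Elementwise product with the kernel and sum: 0·2 + 0·-1 + 0·1 + 0·-1 + 1·-1 + 4·-1.
Output[0,1]: The receptive field on the zero-padded input at this output position is [0 0 0 / 0 2 3 / 4 2 8]. Elementwise product with the kernel and sum: 0·2 + 0·-1 + 0·1 + 0·-1 + 2·-1 + 8·-1.

-5 -10 -10
-9 -6 8
-18 -9 -9
-2 8 4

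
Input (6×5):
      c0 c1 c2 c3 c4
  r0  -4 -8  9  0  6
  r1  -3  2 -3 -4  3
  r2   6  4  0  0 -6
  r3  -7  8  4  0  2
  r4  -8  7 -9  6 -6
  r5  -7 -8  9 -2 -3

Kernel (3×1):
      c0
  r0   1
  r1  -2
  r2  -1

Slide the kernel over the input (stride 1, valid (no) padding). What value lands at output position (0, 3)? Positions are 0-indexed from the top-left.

The receptive field on the input at this output position is [0 / -4 / 0]. Elementwise product with the kernel and sum: 0·1 + -4·-2 + 0·-1.

8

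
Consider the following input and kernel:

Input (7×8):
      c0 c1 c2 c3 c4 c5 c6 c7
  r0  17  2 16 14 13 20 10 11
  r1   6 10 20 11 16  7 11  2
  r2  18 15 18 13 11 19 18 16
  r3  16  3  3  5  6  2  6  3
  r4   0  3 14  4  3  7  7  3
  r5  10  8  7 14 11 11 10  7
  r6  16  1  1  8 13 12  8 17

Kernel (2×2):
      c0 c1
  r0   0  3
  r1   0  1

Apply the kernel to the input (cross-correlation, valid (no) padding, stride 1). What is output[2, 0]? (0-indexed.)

48

The receptive field on the input at this output position is [18 15 / 16 3]. Elementwise product with the kernel and sum: 15·3 + 3·1.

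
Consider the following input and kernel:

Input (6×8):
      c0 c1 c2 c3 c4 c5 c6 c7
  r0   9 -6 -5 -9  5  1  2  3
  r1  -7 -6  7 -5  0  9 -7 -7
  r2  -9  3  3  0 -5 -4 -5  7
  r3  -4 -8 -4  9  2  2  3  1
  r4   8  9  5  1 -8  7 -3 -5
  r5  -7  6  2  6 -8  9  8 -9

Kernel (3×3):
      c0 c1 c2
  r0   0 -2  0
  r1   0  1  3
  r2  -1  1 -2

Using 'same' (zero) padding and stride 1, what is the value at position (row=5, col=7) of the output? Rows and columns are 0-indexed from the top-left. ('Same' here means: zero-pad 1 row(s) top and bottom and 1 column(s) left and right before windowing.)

The receptive field on the zero-padded input at this output position is [-3 -5 0 / 8 -9 0 / 0 0 0]. Elementwise product with the kernel and sum: -5·-2 + -9·1 + 0·3 + 0·-1 + 0·1 + 0·-2.

1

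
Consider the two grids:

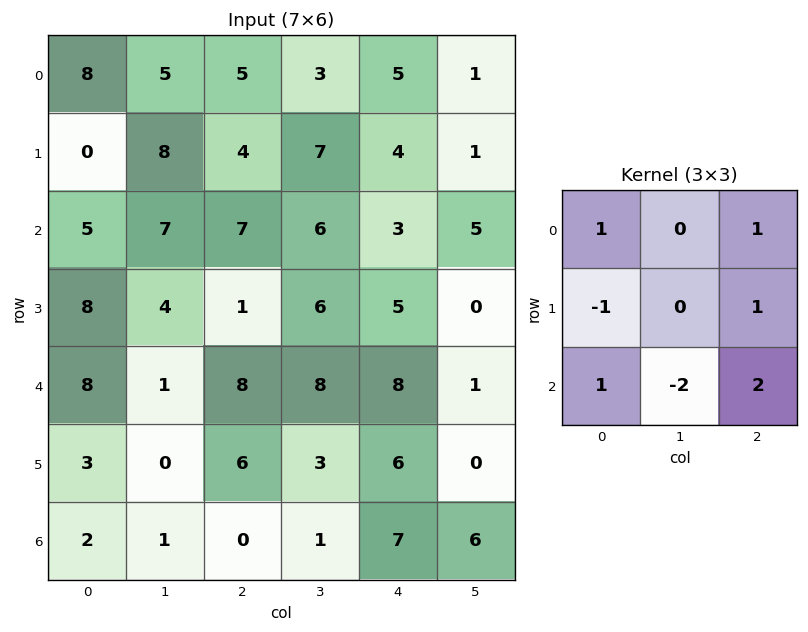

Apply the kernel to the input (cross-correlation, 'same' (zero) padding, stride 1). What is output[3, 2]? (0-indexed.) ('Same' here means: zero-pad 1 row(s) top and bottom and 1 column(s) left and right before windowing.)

The receptive field on the zero-padded input at this output position is [7 7 6 / 4 1 6 / 1 8 8]. Elementwise product with the kernel and sum: 7·1 + 6·1 + 4·-1 + 6·1 + 1·1 + 8·-2 + 8·2.

16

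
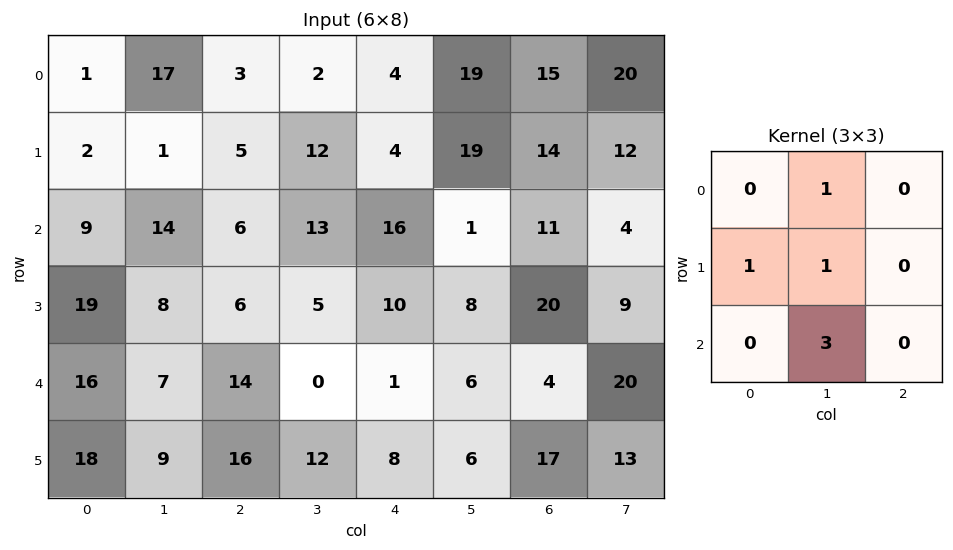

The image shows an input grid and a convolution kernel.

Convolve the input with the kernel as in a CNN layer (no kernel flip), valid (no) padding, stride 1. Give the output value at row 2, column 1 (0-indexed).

The receptive field on the input at this output position is [14 6 13 / 8 6 5 / 7 14 0]. Elementwise product with the kernel and sum: 6·1 + 8·1 + 6·1 + 14·3.

62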